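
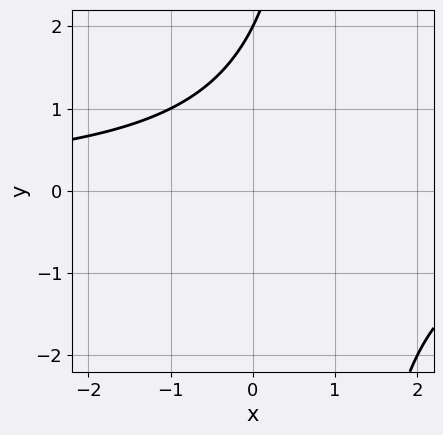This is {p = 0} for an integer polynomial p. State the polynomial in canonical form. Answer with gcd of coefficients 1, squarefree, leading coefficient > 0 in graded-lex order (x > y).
(a) deg p = 2. No degree-1 curve has this shape.
(b) Against the integer gridlines: it meets the y-axis at y = 2 (among the integer gridlines); no x-intercept at any integer in the box.
(c) Together with the visible shape, these determine p as stated.

x*y - y + 2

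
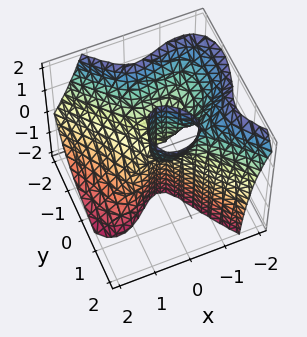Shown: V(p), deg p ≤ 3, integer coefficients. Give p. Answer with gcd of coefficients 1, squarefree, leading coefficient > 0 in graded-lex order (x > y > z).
3*x^3 + 3*x^2*z + 2*y^3 - 2*y*z

First, deg p = 3.
Next, reading off the gridlines: it crosses the x-axis at the gridline x = 0; one y-axis crossing is at y = 0; every point of the z-axis in the box is on the surface.
Finally, putting this together gives p.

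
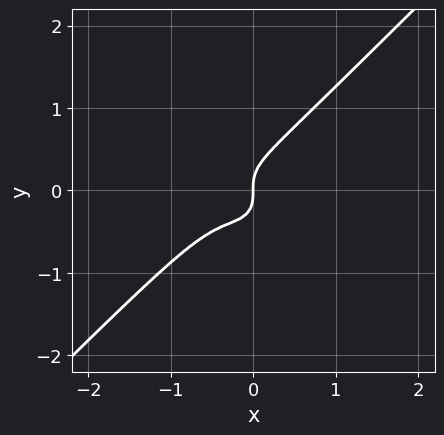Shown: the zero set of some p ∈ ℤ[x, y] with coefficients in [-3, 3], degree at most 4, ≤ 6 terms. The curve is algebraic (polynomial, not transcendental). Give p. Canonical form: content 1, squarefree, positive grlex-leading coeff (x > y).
3*x^3 - 3*y^3 + 2*x^2 + x

Degree: the shape is more complex than any degree-2 curve, so deg p = 3.
Reading off the gridlines: it meets the y-axis at y = 0 (among the integer gridlines); it crosses the x-axis at the gridline x = 0.
Solving for integer coefficients yields p as stated.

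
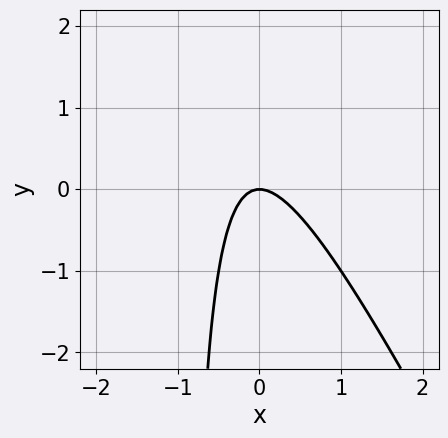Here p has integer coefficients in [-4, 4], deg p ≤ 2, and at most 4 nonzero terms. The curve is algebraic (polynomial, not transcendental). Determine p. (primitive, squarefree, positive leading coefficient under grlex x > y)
2*x^2 + x*y + y

First, the degree is 2 — no degree-1 curve has this shape.
Next, checking where it meets the axes: it crosses the x-axis at the gridline x = 0; it crosses the y-axis at the gridline y = 0.
Finally, assembling these constraints gives the stated polynomial.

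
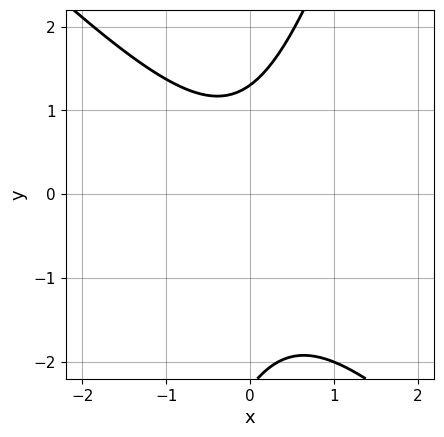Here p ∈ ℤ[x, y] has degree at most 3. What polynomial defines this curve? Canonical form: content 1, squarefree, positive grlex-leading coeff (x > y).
3*x^2 + 2*x*y - y^2 - y + 3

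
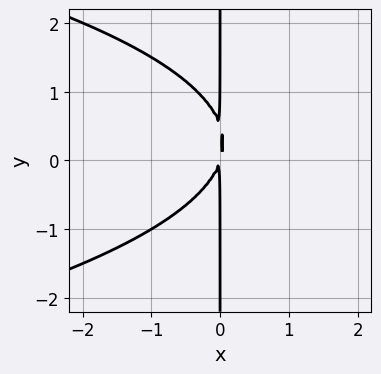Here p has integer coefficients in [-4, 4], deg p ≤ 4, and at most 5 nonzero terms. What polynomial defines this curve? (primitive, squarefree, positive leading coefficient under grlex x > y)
2*x*y^2 + 3*x^2 - x*y

1. Degree: the shape is more complex than any degree-2 curve, so deg p = 3.
2. From the visible intercepts: the visible y-axis segment lies entirely on the curve.
3. Putting this together gives p.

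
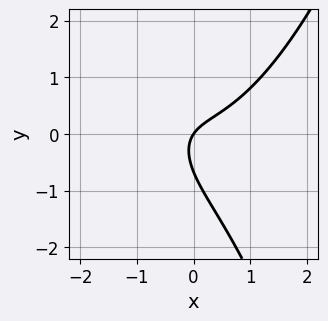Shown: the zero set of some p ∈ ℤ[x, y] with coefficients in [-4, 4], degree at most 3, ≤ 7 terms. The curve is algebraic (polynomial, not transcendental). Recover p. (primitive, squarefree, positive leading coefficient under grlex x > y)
3*x^3 - 3*x*y - 3*y^2 + 3*x - 2*y

First, degree: no degree-2 curve has this shape, so deg p = 3.
Then, observable constraints: it meets the x-axis at x = 0 (among the integer gridlines); it crosses the y-axis at the gridline y = 0.
Finally, solving for integer coefficients yields p as stated.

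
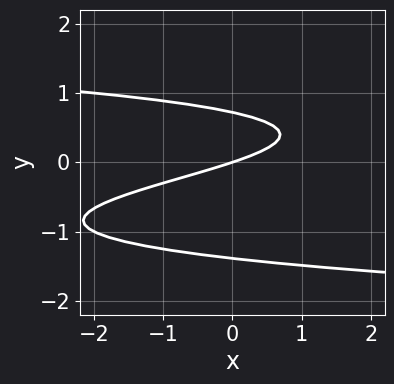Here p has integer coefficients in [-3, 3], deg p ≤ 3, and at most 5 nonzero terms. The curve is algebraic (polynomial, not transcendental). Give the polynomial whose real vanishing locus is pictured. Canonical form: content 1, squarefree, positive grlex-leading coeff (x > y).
(a) deg p = 3. A generic line meets the curve in up to 3 points.
(b) Against the integer gridlines: one x-axis crossing is at x = 0; it crosses the y-axis at the gridline y = 0.
(c) Solving for integer coefficients yields p as stated.

3*y^3 + 2*y^2 + x - 3*y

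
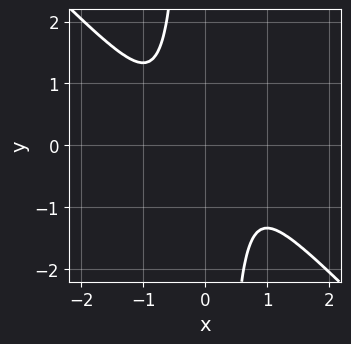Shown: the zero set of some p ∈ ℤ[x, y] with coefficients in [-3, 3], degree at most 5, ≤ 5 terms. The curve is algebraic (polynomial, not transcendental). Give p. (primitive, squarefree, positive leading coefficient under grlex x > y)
(a) Degree: the shape is more complex than any degree-3 curve, so deg p = 4.
(b) Reading off the gridlines: no x-intercept at any integer in the box; it misses every integer gridline on the y-axis.
(c) The integer polynomial consistent with all of this is the stated p.

3*x^4 + 3*x^3*y + 1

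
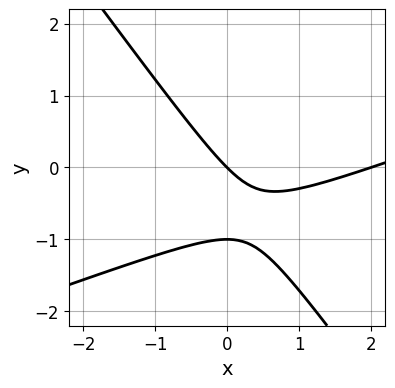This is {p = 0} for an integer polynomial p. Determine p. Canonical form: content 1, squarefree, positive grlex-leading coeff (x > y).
(a) The degree is 2 — the shape is more complex than any degree-1 curve.
(b) From the visible intercepts: the y-axis gridline crossings are at y ∈ {-1, 0}; among the integer gridlines, it crosses the x-axis at x ∈ {0, 2}.
(c) Together with the visible shape, these determine p as stated.

x^2 - 2*x*y - 2*y^2 - 2*x - 2*y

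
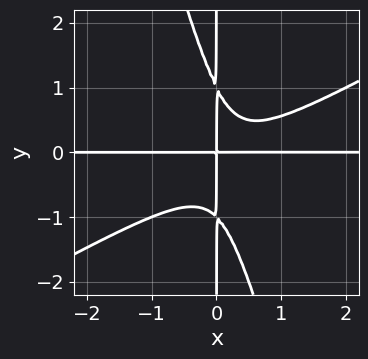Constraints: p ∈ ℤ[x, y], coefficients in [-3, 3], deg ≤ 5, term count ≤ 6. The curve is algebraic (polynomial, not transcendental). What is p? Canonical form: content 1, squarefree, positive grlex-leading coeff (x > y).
2*x^3*y - 3*x^2*y^2 - x*y^3 - x^2*y + x*y

Degree: the shape is more complex than any degree-3 curve, so deg p = 4.
Against the integer gridlines: every point of the y-axis in the box is on the curve; the visible x-axis segment lies entirely on the curve.
Solving for integer coefficients yields p as stated.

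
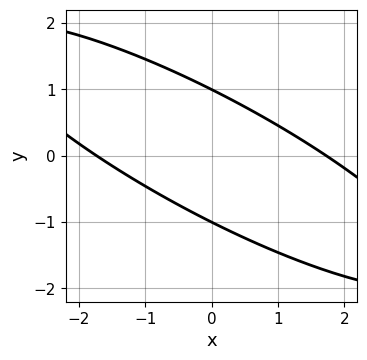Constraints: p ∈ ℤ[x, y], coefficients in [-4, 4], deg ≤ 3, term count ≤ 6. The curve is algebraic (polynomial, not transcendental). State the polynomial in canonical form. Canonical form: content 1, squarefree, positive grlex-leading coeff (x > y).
x^2 + 3*x*y + 3*y^2 - 3

Degree: no degree-1 curve has this shape, so deg p = 2.
Against the integer gridlines: among the integer gridlines, it crosses the y-axis at y ∈ {-1, 1}.
Solving for integer coefficients yields p as stated.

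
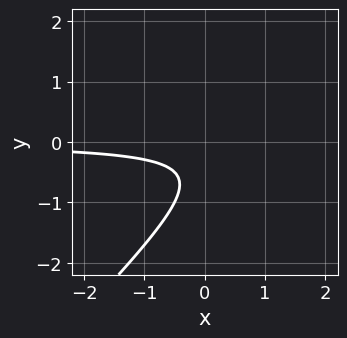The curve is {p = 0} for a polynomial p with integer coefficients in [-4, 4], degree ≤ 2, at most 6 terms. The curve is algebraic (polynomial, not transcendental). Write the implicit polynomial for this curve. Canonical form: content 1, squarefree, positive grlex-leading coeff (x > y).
(a) The degree is 2 — no degree-1 curve has this shape.
(b) Observable constraints: the curve avoids every integer y-axis point in the box; it misses every integer gridline on the x-axis.
(c) Assembling these constraints gives the stated polynomial.

2*x*y - 2*y^2 - 2*y - 1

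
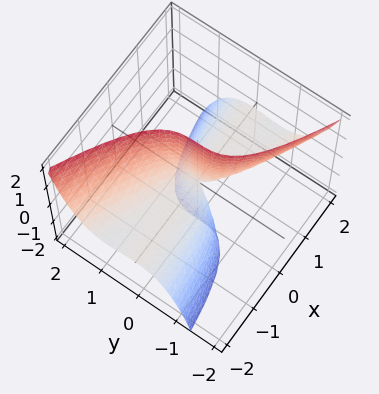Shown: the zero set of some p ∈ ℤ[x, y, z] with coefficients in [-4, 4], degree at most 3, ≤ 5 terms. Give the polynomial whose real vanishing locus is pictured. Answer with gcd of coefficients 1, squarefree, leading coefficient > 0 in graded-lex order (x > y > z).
deg p = 3. No degree-2 surface has this shape.
Observable constraints: it crosses the y-axis at the gridline y = 0; the visible x-axis segment lies entirely on the surface.
Matching integer coefficients to the picture gives p. Check: (0, 0, -1) on the z-axis lies on the surface, and p(0, 0, -1) = 0. ✓

x*y^2 + 2*y^3 + 2*x*z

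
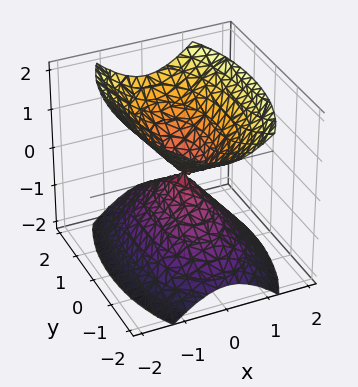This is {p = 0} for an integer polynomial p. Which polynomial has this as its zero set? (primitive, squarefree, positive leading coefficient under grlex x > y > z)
1. The picture has 2 separate pieces.
2. The degree is 2 — a double cone through the origin; a quadric.
3. Symmetries: mirror symmetry y ↦ −y ⇒ only even powers of y; the z ↦ −z reflection is a symmetry, so z appears only in even powers; the x ↦ −x reflection is a symmetry, so x appears only in even powers.
4. Reading off the gridlines: one x-axis crossing is at x = 0; it crosses the y-axis at the gridline y = 0; it meets the z-axis at z = 0 (among the integer gridlines).
5. Together with the visible shape, these determine p as stated.

3*x^2 + y^2 - 2*z^2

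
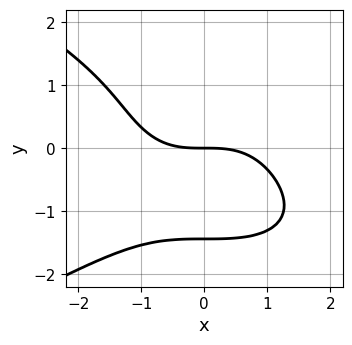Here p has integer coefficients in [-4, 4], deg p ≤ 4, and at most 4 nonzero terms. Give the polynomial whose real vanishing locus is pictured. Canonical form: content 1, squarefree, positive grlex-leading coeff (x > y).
Degree: no degree-3 curve has this shape, so deg p = 4.
From the axis intercepts and sections: it crosses the x-axis at the gridline x = 0; one y-axis crossing is at y = 0.
Putting this together gives p.

y^4 + x^3 + 3*y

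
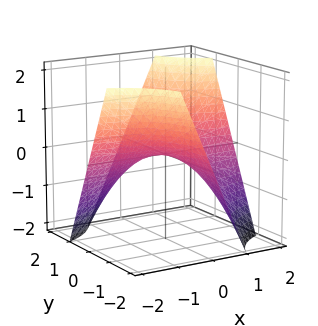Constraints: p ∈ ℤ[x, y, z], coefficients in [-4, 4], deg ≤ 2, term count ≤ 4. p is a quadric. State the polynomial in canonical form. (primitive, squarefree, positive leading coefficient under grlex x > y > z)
The degree is 2 — a saddle surface; a quadric.
From the visible intercepts: it crosses the z-axis at the gridline z = 0; the visible y-axis segment lies entirely on the surface; the visible x-axis segment lies entirely on the surface.
Together with the visible shape, these determine p as stated.

x*y - z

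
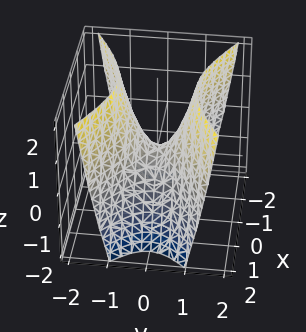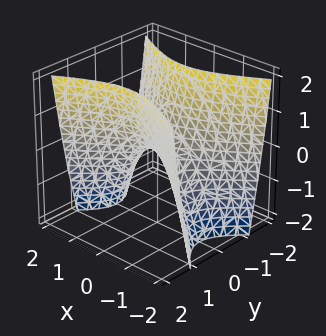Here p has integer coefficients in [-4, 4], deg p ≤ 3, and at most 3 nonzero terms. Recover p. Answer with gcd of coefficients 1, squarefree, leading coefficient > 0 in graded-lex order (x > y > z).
(a) The degree is 2 — a saddle surface; a quadric.
(b) Symmetries: mirror symmetry x ↦ −x ⇒ only even powers of x; the y ↦ −y reflection is a symmetry, so y appears only in even powers.
(c) Observable constraints: one z-axis crossing is at z = 0; one y-axis crossing is at y = 0; one x-axis crossing is at x = 0.
(d) These observations pin down the coefficients.

x^2 - 2*y^2 + z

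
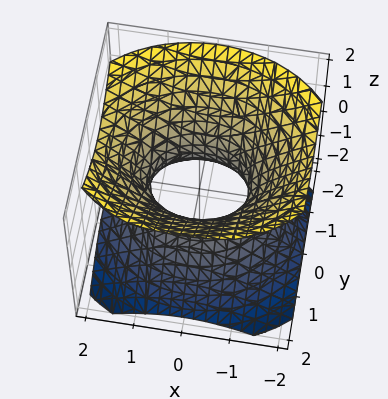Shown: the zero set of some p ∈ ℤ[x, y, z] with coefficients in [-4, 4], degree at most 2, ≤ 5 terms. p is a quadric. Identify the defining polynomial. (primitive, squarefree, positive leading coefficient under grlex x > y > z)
(a) The degree is 2 — one connected sheet with a waist; a quadric.
(b) Symmetries: mirror symmetry x ↦ −x ⇒ only even powers of x; the y ↦ −y reflection is a symmetry, so y appears only in even powers; it's symmetric under z → −z, forcing even powers of z.
(c) Observable constraints: the surface avoids every integer z-axis point in the box; the x-axis gridline crossings are at x ∈ {-1, 1}.
(d) Solving for integer coefficients yields p as stated.

2*x^2 + 3*y^2 - 3*z^2 - 2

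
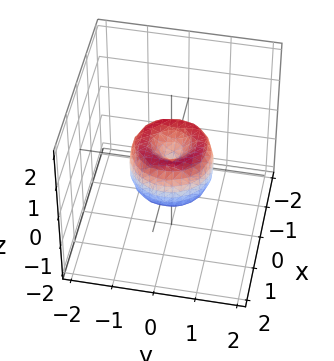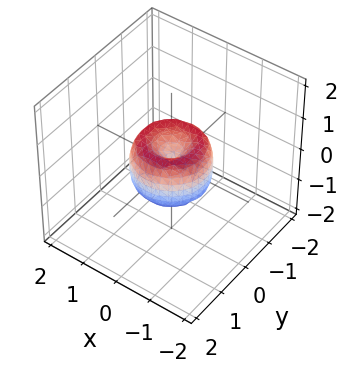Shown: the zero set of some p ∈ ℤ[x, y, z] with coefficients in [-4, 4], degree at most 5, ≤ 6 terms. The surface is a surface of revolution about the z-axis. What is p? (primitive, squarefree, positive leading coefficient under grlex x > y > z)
(a) The degree is 4 — a generic line meets the surface in up to 4 points.
(b) Symmetries: rotational symmetry about the z-axis ⇒ p depends on x, y only through x² + y².
(c) Against the integer gridlines: a circular section at z = 0 has radius exactly 1; the x-axis gridline crossings are at x ∈ {-1, 0, 1}; the y-axis gridline crossings are at y ∈ {-1, 0, 1}; one z-axis crossing is at z = 0.
(d) Putting this together gives p.

2*x^4 + 4*x^2*y^2 + 2*y^4 - 2*x^2 - 2*y^2 + z^2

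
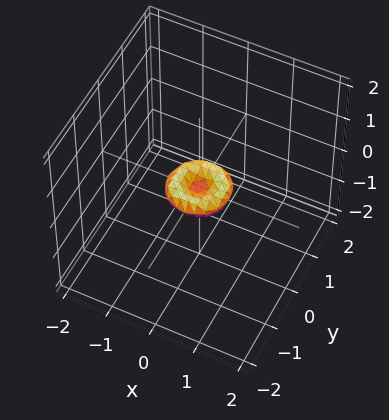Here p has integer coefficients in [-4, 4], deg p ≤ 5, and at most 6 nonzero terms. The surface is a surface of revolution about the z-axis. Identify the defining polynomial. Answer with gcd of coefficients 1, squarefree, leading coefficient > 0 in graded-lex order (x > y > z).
The degree is 4 — a generic line meets the surface in up to 4 points.
Symmetries: rotational symmetry about the z-axis ⇒ p depends on x, y only through x² + y².
Observable constraints: it crosses the y-axis at the gridline y = 0; a circular section at z = 0 has radius between 0 and 1; one z-axis crossing is at z = 0; it meets the x-axis at x = 0 (among the integer gridlines).
Solving for integer coefficients yields p as stated.

2*x^4 + 4*x^2*y^2 + 2*y^4 - x^2 - y^2 + 3*z^2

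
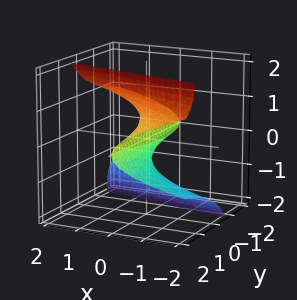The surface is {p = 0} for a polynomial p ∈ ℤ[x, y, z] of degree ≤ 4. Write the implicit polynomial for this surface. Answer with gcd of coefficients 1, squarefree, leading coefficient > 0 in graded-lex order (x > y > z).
2*y*z^2 - z^3 + 2*x

The degree is 3 — no degree-2 surface has this shape.
From the axis intercepts and sections: it crosses the z-axis at the gridline z = 0; the visible y-axis segment lies entirely on the surface; one x-axis crossing is at x = 0.
Matching integer coefficients to the picture gives p.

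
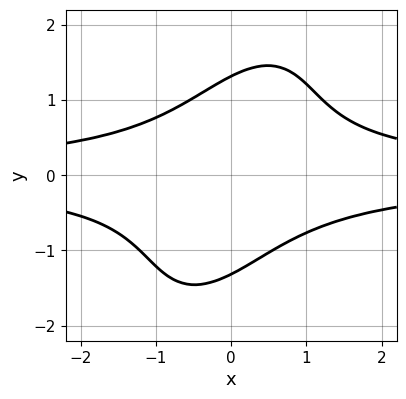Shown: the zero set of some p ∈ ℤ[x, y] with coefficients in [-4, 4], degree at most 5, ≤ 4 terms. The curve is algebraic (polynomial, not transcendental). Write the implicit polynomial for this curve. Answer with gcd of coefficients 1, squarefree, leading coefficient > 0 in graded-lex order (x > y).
3*x^2*y^2 - 2*x*y^3 + y^4 - 3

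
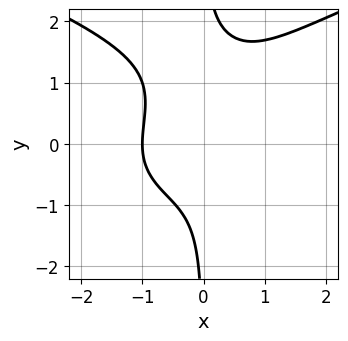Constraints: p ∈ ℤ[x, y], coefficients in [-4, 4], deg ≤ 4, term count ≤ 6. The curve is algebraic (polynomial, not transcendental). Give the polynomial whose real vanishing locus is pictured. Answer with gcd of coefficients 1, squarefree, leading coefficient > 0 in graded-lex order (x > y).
x*y^3 - x^3 - x*y^2 - 1

(a) The degree is 4 — a generic line meets the curve in up to 4 points.
(b) Observable constraints: it meets the x-axis at x = -1 (among the integer gridlines); it misses every integer gridline on the y-axis.
(c) Fitting integer coefficients to these (and the overall shape) gives p.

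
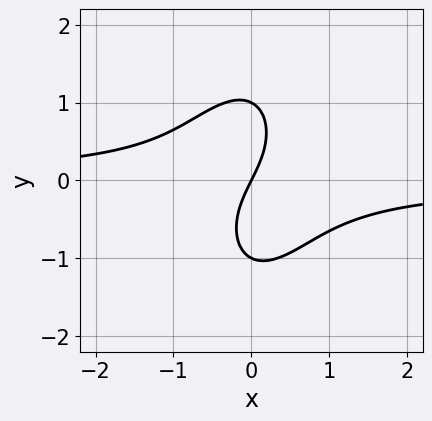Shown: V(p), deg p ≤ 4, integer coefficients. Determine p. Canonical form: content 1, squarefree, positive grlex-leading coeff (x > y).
1. Degree: no degree-2 curve has this shape, so deg p = 3.
2. Checking where it meets the axes: it crosses the x-axis at the gridline x = 0; the y-axis gridline crossings are at y ∈ {-1, 0, 1}.
3. These observations pin down the coefficients.

3*x^2*y - x*y^2 + y^3 + 2*x - y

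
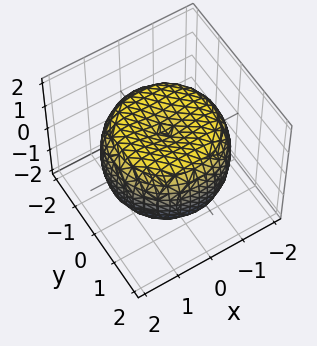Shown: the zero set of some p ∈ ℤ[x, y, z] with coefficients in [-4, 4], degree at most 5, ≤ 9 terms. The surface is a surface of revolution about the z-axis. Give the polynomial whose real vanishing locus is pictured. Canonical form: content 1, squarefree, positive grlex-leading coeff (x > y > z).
(a) deg p = 4.
(b) By symmetry, every cross-section ⟂ z is a circle, so x, y appear only via x² + y².
(c) From the axis intercepts and sections: among the integer gridlines, it crosses the z-axis at z ∈ {-1, 1}; a circular section at z = 1 has radius between 1 and 2.
(d) These observations pin down the coefficients.

x^4 + 2*x^2*y^2 + y^4 - 2*x^2 - 2*y^2 + 2*z^2 - 2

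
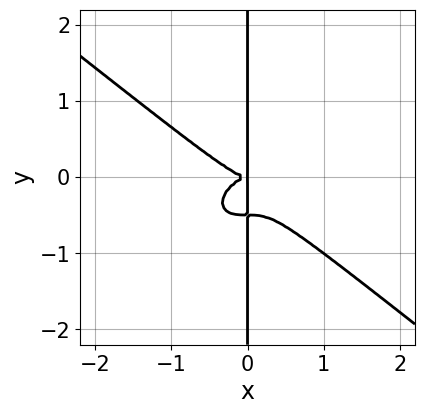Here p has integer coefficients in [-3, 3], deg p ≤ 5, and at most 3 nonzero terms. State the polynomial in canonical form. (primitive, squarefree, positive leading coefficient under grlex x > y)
First, degree: a generic line meets the curve in up to 4 points, so deg p = 4.
Then, observable constraints: every point of the y-axis in the box is on the curve.
Finally, putting this together gives p.

x^4 + 2*x*y^3 + x*y^2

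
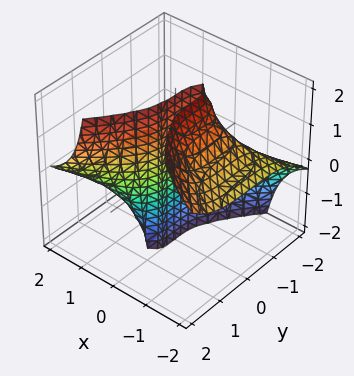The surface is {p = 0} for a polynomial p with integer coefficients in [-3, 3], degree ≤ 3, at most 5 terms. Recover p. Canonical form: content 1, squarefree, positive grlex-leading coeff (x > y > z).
The degree is 3 — no degree-2 surface has this shape.
From the visible intercepts: it meets the y-axis at y = 0 (among the integer gridlines); every point of the z-axis in the box is on the surface.
These observations pin down the coefficients.

3*x^2*z - y^3 + 3*x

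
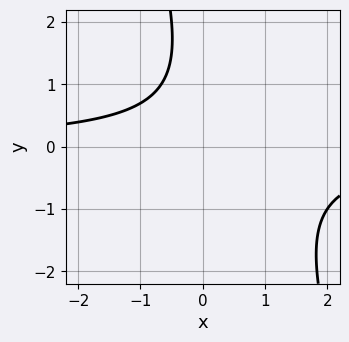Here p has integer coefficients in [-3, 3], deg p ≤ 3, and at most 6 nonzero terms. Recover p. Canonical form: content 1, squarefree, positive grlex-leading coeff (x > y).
3*x*y + y^2 - 2*y + 3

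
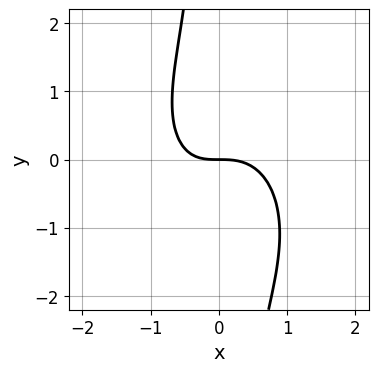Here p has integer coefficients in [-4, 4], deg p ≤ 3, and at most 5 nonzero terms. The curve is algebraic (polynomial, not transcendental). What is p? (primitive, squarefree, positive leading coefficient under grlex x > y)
1. Degree: no degree-2 curve has this shape, so deg p = 3.
2. Reading off the gridlines: it meets the x-axis at x = 0 (among the integer gridlines); one y-axis crossing is at y = 0.
3. Solving for integer coefficients yields p as stated.

3*x^3 + 2*x*y^2 + x*y + 3*y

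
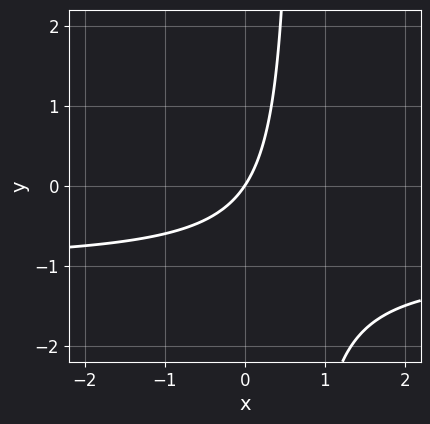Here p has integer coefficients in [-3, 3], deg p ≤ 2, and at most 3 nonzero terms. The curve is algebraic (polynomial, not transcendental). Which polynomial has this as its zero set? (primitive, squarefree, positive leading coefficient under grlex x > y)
Degree: a generic line meets the curve in up to 2 points, so deg p = 2.
Observable constraints: one x-axis crossing is at x = 0; it crosses the y-axis at the gridline y = 0.
Solving for integer coefficients yields p as stated.

3*x*y + 3*x - 2*y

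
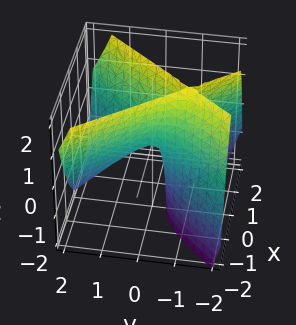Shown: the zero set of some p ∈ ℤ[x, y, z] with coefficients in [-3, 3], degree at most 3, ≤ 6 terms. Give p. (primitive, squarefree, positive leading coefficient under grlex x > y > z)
deg p = 2.
From the axis intercepts and sections: it meets the x-axis at x = 0 (among the integer gridlines); it meets the y-axis at y = 0 (among the integer gridlines); it crosses the z-axis at the gridline z = 0.
Solving for integer coefficients yields p as stated.

3*x^2 - 2*y^2 - 2*y*z - z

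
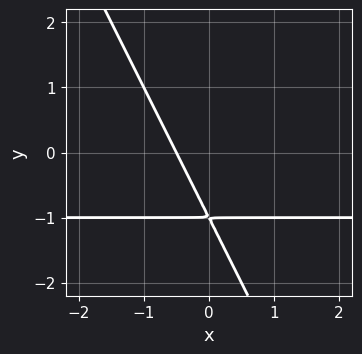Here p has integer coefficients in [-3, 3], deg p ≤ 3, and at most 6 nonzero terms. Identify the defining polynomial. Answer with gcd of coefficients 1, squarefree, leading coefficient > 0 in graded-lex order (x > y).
(a) deg p = 2. A generic line meets the curve in up to 2 points.
(b) Putting this together gives p.

2*x*y + y^2 + 2*x + 2*y + 1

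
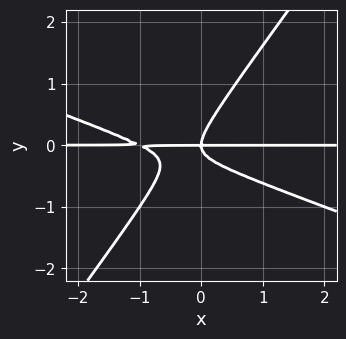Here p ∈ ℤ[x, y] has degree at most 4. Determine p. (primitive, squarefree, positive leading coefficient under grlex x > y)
1. Degree: a generic line meets the curve in up to 3 points, so deg p = 3.
2. From the axis intercepts and sections: the visible x-axis segment lies entirely on the curve; it meets the y-axis at y = 0 (among the integer gridlines).
3. Fitting integer coefficients to these (and the overall shape) gives p.

x^2*y + 2*x*y^2 - 2*y^3 + x*y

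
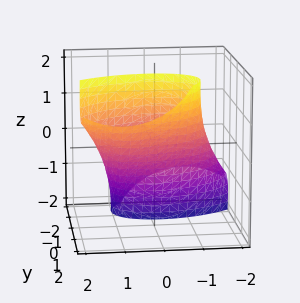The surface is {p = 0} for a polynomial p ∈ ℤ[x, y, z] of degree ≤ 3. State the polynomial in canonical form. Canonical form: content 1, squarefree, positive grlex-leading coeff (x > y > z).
x^2 - x*y + 2*y^2 - 3*y*z + z^2 - 2

(a) deg p = 2.
(b) Against the integer gridlines: among the integer gridlines, it crosses the y-axis at y ∈ {-1, 1}.
(c) Putting this together gives p.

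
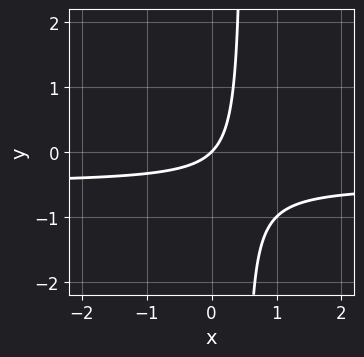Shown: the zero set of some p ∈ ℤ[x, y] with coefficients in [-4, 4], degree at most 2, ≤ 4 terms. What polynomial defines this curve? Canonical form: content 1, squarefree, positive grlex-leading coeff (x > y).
(a) The degree is 2 — the shape is more complex than any degree-1 curve.
(b) Reading off the gridlines: it crosses the x-axis at the gridline x = 0; it crosses the y-axis at the gridline y = 0.
(c) These observations pin down the coefficients.

2*x*y + x - y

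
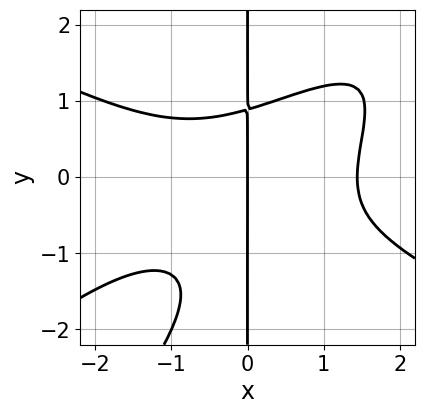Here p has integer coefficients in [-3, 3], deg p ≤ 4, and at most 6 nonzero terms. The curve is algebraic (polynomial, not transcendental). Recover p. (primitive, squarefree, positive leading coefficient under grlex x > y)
x^4 - 3*x^2*y^2 + 2*x*y^3 + 2*x*y^2 - 3*x

First, the degree is 4 — no degree-3 curve has this shape.
Next, observable constraints: one x-axis crossing is at x = 0; the visible y-axis segment lies entirely on the curve.
Finally, matching integer coefficients to the picture gives p.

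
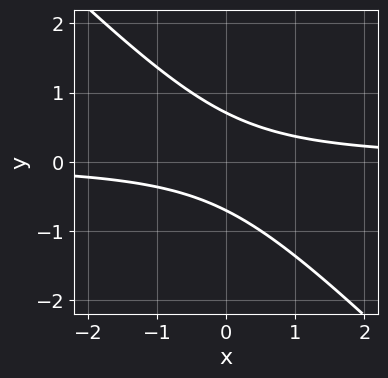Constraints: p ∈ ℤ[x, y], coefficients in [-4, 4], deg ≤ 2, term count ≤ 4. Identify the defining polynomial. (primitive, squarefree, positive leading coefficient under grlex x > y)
2*x*y + 2*y^2 - 1

1. Degree: the shape is more complex than any degree-1 curve, so deg p = 2.
2. Reading off the gridlines: the curve avoids every integer x-axis point in the box.
3. Together with the visible shape, these determine p as stated.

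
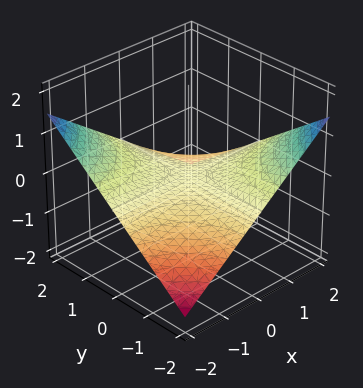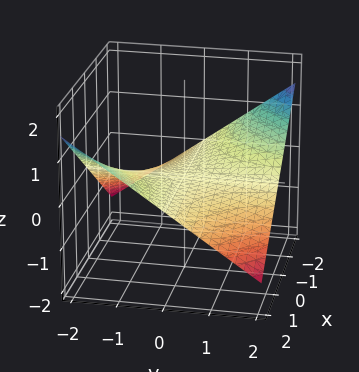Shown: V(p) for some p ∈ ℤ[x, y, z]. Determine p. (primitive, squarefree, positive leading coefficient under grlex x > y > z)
x*y + 3*z

First, degree: a saddle surface; a quadric, so deg p = 2.
Next, against the integer gridlines: the visible x-axis segment lies entirely on the surface; the visible y-axis segment lies entirely on the surface; one z-axis crossing is at z = 0.
Finally, fitting integer coefficients to these (and the overall shape) gives p.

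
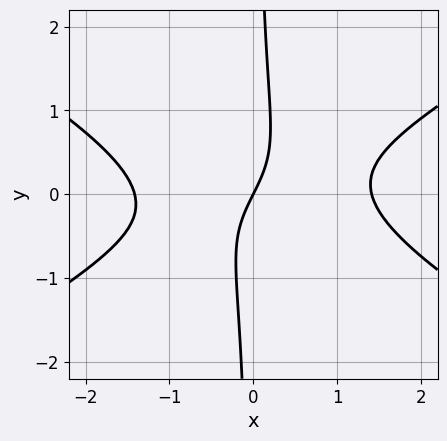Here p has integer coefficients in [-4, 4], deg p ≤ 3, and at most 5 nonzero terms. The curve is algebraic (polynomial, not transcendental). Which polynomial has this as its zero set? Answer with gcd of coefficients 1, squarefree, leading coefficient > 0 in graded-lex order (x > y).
x^3 - 3*x*y^2 - 2*x + y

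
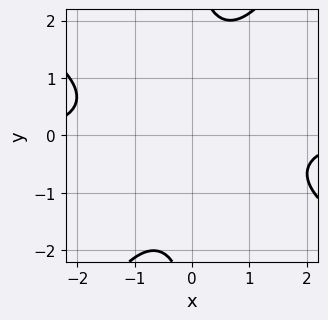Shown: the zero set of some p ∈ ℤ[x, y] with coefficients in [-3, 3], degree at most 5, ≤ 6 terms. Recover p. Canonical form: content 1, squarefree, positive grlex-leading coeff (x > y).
x^3*y + x^2*y^2 - x*y^3 + 3

First, degree: no degree-3 curve has this shape, so deg p = 4.
Next, against the integer gridlines: it misses every integer gridline on the y-axis; the curve avoids every integer x-axis point in the box.
Finally, together with the visible shape, these determine p as stated.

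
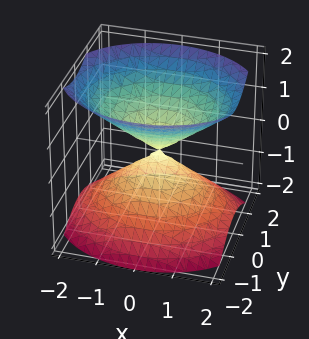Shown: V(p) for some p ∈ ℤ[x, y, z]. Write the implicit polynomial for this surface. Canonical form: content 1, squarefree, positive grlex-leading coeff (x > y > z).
2*x^2 + 3*y^2 - 3*z^2

The picture has 2 separate pieces. Treating them together as one polynomial.
Degree: a double cone through the origin; a quadric, so deg p = 2.
Symmetries: it's symmetric under z → −z, forcing even powers of z; the x ↦ −x reflection is a symmetry, so x appears only in even powers; it's symmetric under y → −y, forcing even powers of y.
Observable constraints: it crosses the z-axis at the gridline z = 0; it crosses the x-axis at the gridline x = 0.
Solving for integer coefficients yields p as stated.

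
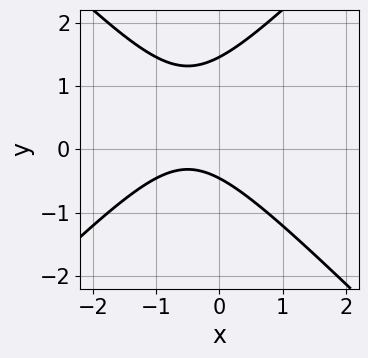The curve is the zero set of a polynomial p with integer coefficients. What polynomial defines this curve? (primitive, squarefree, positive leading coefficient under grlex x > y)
First, degree: a generic line meets the curve in up to 2 points, so deg p = 2.
Then, against the integer gridlines: no x-intercept at any integer in the box.
Finally, the integer polynomial consistent with all of this is the stated p.

3*x^2 - 3*y^2 + 3*x + 3*y + 2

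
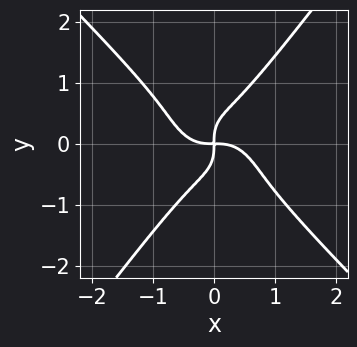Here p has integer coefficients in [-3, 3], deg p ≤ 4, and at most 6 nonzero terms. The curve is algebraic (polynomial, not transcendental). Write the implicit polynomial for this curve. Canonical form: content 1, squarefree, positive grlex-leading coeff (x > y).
3*x^4 + 2*x^3*y + 2*x^2*y^2 - 3*y^4 + 2*x*y

1. Degree: a generic line meets the curve in up to 4 points, so deg p = 4.
2. Observable constraints: it crosses the x-axis at the gridline x = 0; it meets the y-axis at y = 0 (among the integer gridlines).
3. Solving for integer coefficients yields p as stated.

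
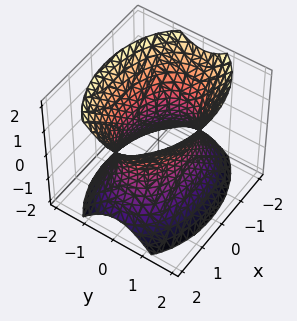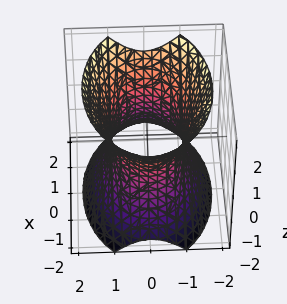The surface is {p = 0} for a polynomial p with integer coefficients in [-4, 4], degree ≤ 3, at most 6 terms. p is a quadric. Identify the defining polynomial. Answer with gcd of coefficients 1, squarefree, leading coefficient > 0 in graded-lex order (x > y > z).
First, deg p = 2.
Then, symmetries: it's symmetric under y → −y, forcing even powers of y; the x ↦ −x reflection is a symmetry, so x appears only in even powers; mirror symmetry z ↦ −z ⇒ only even powers of z.
Next, observable constraints: among the integer gridlines, it crosses the y-axis at y ∈ {-1, 1}; it misses every integer gridline on the z-axis.
Finally, the integer polynomial consistent with all of this is the stated p.

x^2 + 2*y^2 - z^2 - 2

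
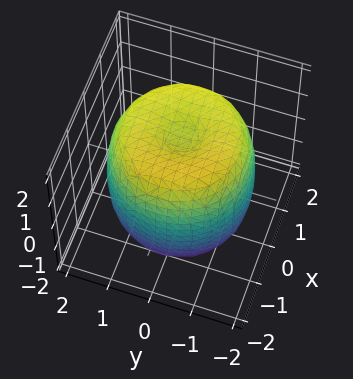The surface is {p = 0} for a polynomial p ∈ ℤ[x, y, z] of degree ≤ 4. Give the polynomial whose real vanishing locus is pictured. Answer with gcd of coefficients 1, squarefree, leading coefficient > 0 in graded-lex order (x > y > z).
The degree is 4 — the shape is more complex than any degree-3 surface.
Symmetries: every cross-section ⟂ z is a circle, so x, y appear only via x² + y².
From the visible intercepts: a circular section at z = 1 has radius between 1 and 2.
The integer polynomial consistent with all of this is the stated p.

x^4 + 2*x^2*y^2 + y^4 - 2*x^2 - 2*y^2 + z^2 - 2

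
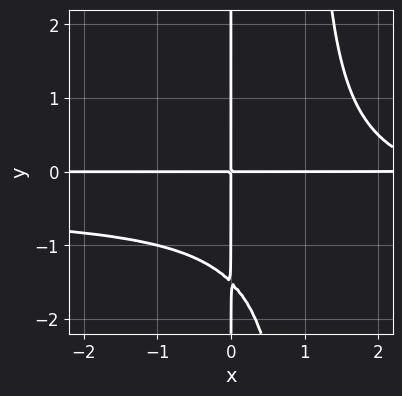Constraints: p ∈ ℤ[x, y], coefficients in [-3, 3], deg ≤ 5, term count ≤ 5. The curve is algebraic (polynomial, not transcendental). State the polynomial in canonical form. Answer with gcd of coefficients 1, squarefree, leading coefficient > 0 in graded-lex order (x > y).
2*x^2*y^2 + x^2*y - 2*x*y^2 - 3*x*y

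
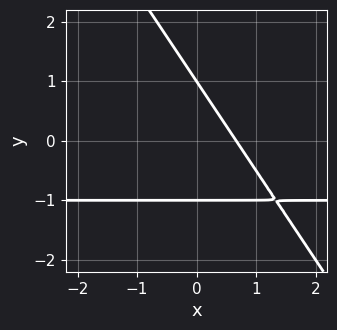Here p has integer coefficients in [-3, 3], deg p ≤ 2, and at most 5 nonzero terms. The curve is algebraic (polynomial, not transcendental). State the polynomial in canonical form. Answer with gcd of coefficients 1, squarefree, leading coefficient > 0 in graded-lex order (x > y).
The degree is 2 — the shape is more complex than any degree-1 curve.
Observable constraints: among the integer gridlines, it crosses the y-axis at y ∈ {-1, 1}.
Solving for integer coefficients yields p as stated.

3*x*y + 2*y^2 + 3*x - 2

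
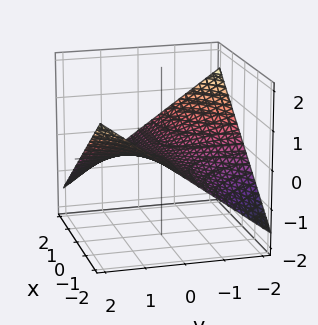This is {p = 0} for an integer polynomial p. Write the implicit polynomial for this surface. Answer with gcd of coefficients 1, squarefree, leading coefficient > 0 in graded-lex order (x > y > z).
x*y + 3*z

First, the degree is 2 — a hyperbolic paraboloid; a quadric.
Next, observable constraints: it crosses the z-axis at the gridline z = 0; the visible x-axis segment lies entirely on the surface.
Finally, the integer polynomial consistent with all of this is the stated p. Check: (0, -2, 0) on the y-axis lies on the surface, and p(0, -2, 0) = 0. ✓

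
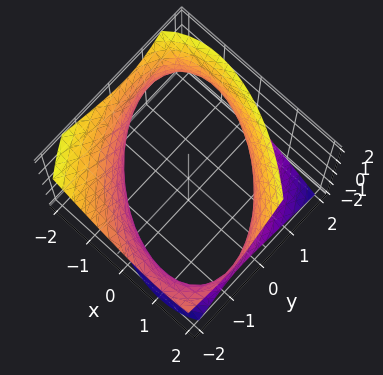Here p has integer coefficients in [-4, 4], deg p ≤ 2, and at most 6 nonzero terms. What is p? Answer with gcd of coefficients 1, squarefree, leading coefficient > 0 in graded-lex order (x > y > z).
x^2 + x*y + y^2 + y*z - z^2 - 3

(a) Degree: a generic line meets the surface in up to 2 points, so deg p = 2.
(b) Against the integer gridlines: no z-intercept at any integer in the box.
(c) Assembling these constraints gives the stated polynomial.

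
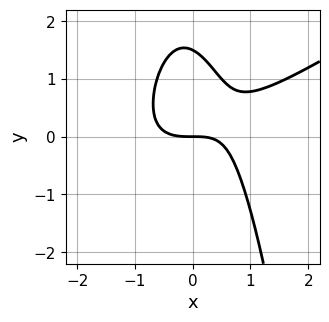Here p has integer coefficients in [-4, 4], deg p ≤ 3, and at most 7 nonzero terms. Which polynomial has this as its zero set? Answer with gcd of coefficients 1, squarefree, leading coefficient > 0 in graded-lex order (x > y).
(a) The degree is 3 — no degree-2 curve has this shape.
(b) Observable constraints: it crosses the y-axis at the gridline y = 0; it crosses the x-axis at the gridline x = 0.
(c) Together with the visible shape, these determine p as stated.

2*x^3 - 3*x^2*y - x*y - 2*y^2 + 3*y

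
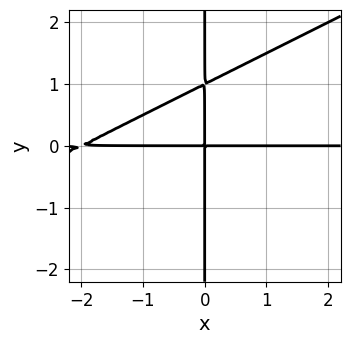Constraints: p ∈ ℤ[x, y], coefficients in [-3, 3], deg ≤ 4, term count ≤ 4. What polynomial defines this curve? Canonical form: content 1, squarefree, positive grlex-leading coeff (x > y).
x^2*y - 2*x*y^2 + 2*x*y

First, deg p = 3. No degree-2 curve has this shape.
Next, checking where it meets the axes: the visible x-axis segment lies entirely on the curve; every point of the y-axis in the box is on the curve.
Finally, fitting integer coefficients to these (and the overall shape) gives p.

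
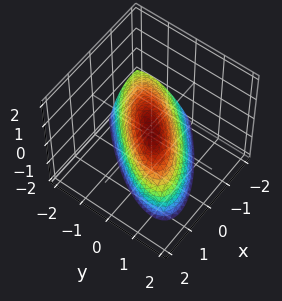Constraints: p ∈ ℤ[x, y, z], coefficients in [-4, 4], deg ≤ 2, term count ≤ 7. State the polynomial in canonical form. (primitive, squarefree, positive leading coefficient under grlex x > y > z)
2*x^2 - 3*x*y - x*z + 2*y^2 + 2*z

The degree is 2 — no degree-1 surface has this shape.
From the axis intercepts and sections: it meets the y-axis at y = 0 (among the integer gridlines); one x-axis crossing is at x = 0; it crosses the z-axis at the gridline z = 0.
These observations pin down the coefficients.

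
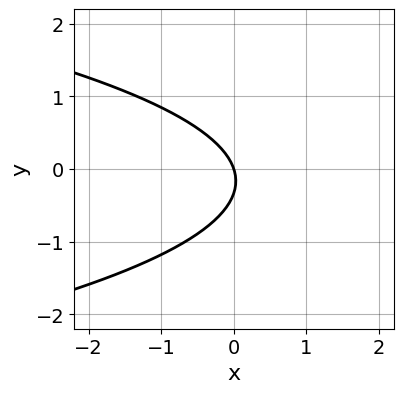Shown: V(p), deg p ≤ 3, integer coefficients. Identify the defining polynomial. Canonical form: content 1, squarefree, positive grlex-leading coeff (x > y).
3*y^2 + 3*x + y

(a) deg p = 2.
(b) From the axis intercepts and sections: one x-axis crossing is at x = 0; one y-axis crossing is at y = 0.
(c) Assembling these constraints gives the stated polynomial.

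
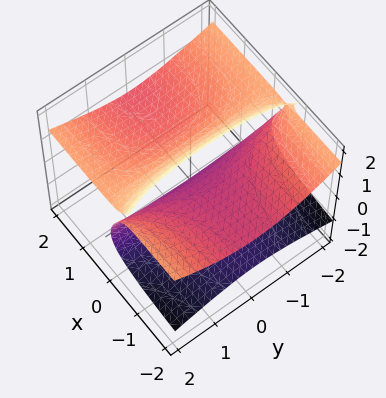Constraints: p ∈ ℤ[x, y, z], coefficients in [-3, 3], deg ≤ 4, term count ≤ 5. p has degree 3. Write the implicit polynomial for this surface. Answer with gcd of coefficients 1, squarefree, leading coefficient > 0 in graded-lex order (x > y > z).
x*y^2 - 3*x*z^2 - 2*z^3 + 3*z^2 + 2*x

First, degree: the shape is more complex than any degree-2 surface, so deg p = 3.
Then, from the visible intercepts: it meets the z-axis at z = 0 (among the integer gridlines); one x-axis crossing is at x = 0.
Finally, these observations pin down the coefficients.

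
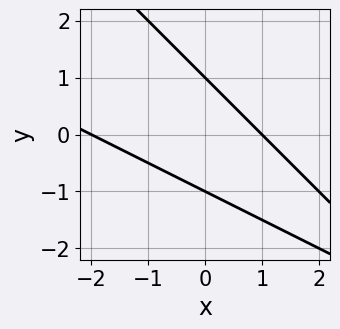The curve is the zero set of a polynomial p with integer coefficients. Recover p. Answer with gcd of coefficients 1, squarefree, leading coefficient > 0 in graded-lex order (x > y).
x^2 + 3*x*y + 2*y^2 + x - 2

1. deg p = 2. A generic line meets the curve in up to 2 points.
2. From the axis intercepts and sections: the x-axis gridline crossings are at x ∈ {-2, 1}; among the integer gridlines, it crosses the y-axis at y ∈ {-1, 1}.
3. These observations pin down the coefficients.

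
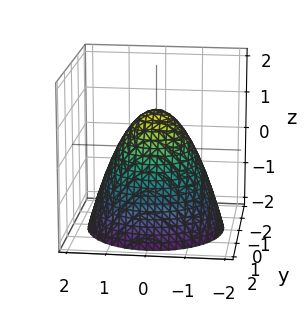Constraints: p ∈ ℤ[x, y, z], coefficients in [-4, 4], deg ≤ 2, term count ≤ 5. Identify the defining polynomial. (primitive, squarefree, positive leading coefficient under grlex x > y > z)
Degree: a generic line meets the surface in up to 2 points, so deg p = 2.
Symmetries: rotational symmetry about the z-axis ⇒ p depends on x, y only through x² + y².
Against the integer gridlines: among the integer gridlines, it crosses the x-axis at x ∈ {-1, 1}; a circular section at z = -2 has radius between 1 and 2; it crosses the z-axis at the gridline z = 1; the y-axis gridline crossings are at y ∈ {-1, 1}.
Solving for integer coefficients yields p as stated.

x^2 + y^2 + z - 1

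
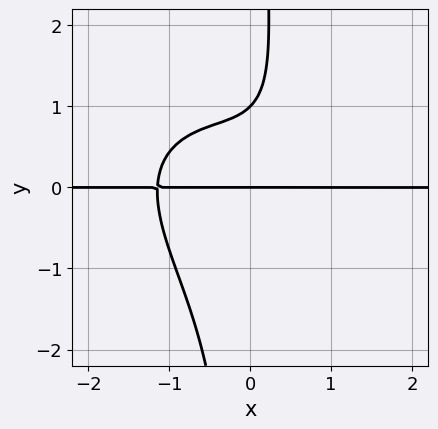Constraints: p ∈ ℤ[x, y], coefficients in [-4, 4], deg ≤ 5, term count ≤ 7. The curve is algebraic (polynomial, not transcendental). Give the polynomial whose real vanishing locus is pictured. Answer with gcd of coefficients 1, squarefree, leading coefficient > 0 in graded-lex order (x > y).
Degree: a generic line meets the curve in up to 4 points, so deg p = 4.
From the visible intercepts: the y-axis gridline crossings are at y ∈ {0, 1}; every point of the x-axis in the box is on the curve.
Matching integer coefficients to the picture gives p.

2*x^3*y + 2*x^2*y^2 + 3*x*y^3 - 3*y^2 + 3*y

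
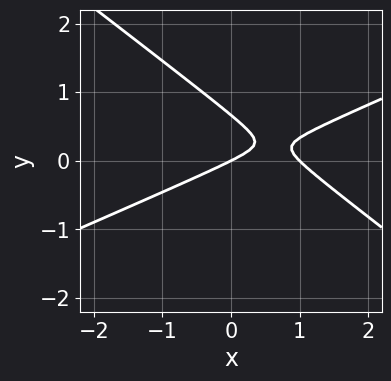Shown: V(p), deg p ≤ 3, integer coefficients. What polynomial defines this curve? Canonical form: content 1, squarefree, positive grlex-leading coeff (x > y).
x^2 - x*y - 3*y^2 - x + 2*y

deg p = 2. The shape is more complex than any degree-1 curve.
Reading off the gridlines: among the integer gridlines, it crosses the x-axis at x ∈ {0, 1}; it crosses the y-axis at the gridline y = 0.
Fitting integer coefficients to these (and the overall shape) gives p.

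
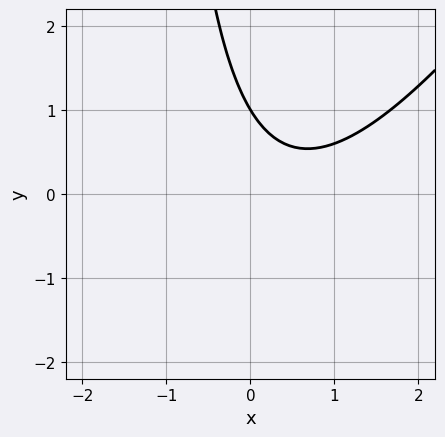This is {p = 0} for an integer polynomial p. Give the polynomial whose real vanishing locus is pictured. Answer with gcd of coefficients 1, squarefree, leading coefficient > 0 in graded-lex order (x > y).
3*x^2 - 2*x*y - 3*x - 3*y + 3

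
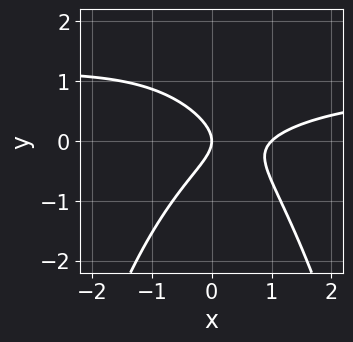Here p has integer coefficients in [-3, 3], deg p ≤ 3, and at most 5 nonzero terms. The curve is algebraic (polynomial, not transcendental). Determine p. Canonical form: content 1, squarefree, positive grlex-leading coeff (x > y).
(a) Degree: no degree-2 curve has this shape, so deg p = 3.
(b) Against the integer gridlines: it crosses the y-axis at the gridline y = 0; the x-axis gridline crossings are at x ∈ {0, 1}.
(c) Solving for integer coefficients yields p as stated.

2*x^2*y - 2*x^2 + 3*y^2 + 2*x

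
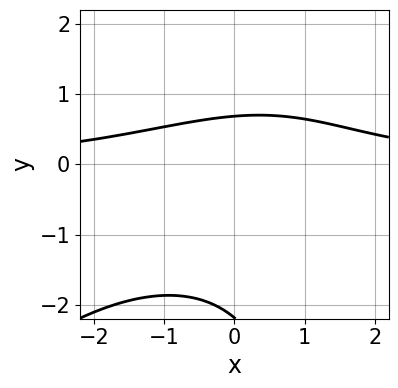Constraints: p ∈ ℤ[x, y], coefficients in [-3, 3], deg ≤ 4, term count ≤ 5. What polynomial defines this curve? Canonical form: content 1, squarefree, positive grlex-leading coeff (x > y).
x^2*y - x*y^2 + 2*y^2 + 3*y - 3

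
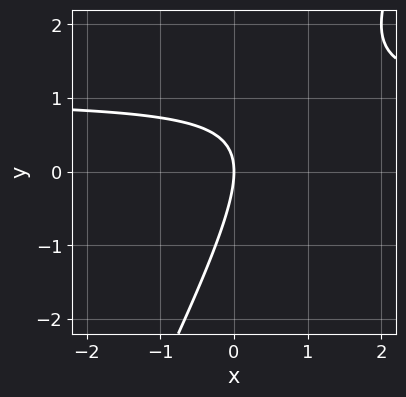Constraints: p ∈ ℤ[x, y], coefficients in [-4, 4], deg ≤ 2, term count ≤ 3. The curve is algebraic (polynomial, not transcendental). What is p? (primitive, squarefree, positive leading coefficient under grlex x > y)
2*x*y - y^2 - 2*x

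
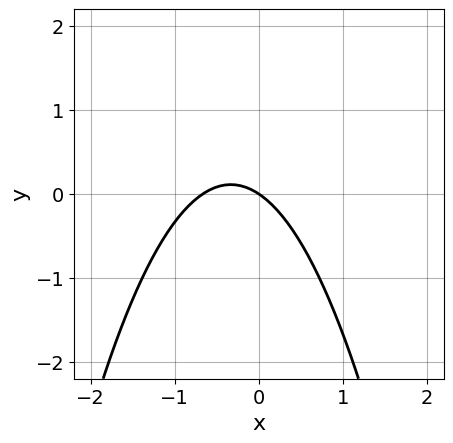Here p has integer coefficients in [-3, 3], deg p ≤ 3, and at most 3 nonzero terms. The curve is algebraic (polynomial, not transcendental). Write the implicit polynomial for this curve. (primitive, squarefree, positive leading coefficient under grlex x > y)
3*x^2 + 2*x + 3*y

(a) deg p = 2. The shape is more complex than any degree-1 curve.
(b) From the visible intercepts: one x-axis crossing is at x = 0; it crosses the y-axis at the gridline y = 0.
(c) The integer polynomial consistent with all of this is the stated p.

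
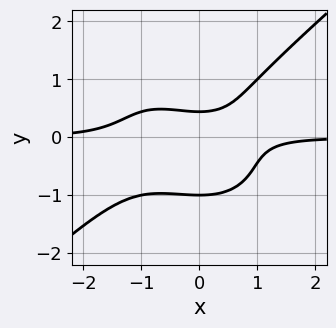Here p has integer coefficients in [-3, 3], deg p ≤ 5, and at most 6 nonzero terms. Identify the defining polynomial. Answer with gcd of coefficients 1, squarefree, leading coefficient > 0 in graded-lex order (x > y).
1. The degree is 4 — the shape is more complex than any degree-3 curve.
2. Observable constraints: it meets the y-axis at y = -1 (among the integer gridlines); no x-intercept at any integer in the box.
3. Assembling these constraints gives the stated polynomial.

2*x^3*y - 3*y^4 + 2*x^2*y - 2*y + 1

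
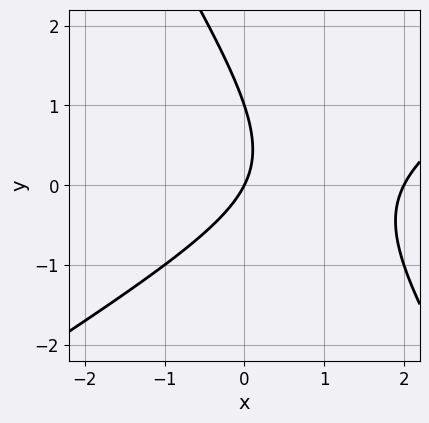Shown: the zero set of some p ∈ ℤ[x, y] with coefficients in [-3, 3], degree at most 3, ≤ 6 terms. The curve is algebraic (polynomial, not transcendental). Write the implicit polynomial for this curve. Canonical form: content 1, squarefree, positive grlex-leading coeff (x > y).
x^2 - x*y - y^2 - 2*x + y

Degree: the shape is more complex than any degree-1 curve, so deg p = 2.
From the axis intercepts and sections: among the integer gridlines, it crosses the x-axis at x ∈ {0, 2}; the y-axis gridline crossings are at y ∈ {0, 1}.
Together with the visible shape, these determine p as stated.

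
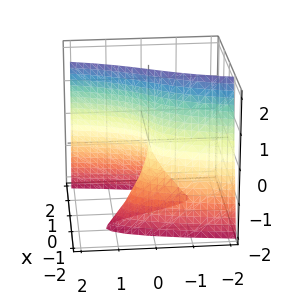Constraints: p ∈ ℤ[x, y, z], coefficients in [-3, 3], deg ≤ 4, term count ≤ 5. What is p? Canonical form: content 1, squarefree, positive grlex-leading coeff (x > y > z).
x^3 + x*z - y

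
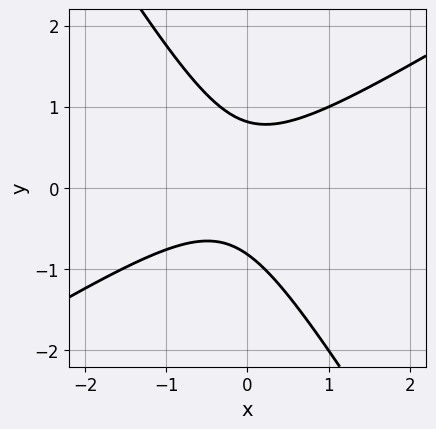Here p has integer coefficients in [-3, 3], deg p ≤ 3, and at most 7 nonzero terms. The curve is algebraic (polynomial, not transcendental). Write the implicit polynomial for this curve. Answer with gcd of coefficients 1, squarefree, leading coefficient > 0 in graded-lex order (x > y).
First, deg p = 2. No degree-1 curve has this shape.
Then, against the integer gridlines: the curve avoids every integer x-axis point in the box.
Finally, assembling these constraints gives the stated polynomial.

3*x^2 - 3*x*y - 3*y^2 + x + 2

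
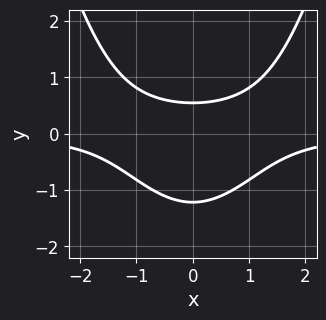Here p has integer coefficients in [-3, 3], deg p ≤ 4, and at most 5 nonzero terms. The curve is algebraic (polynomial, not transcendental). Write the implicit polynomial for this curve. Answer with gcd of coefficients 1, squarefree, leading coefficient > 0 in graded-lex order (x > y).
2*x^2*y - 3*y^2 - 2*y + 2

1. The degree is 3 — no degree-2 curve has this shape.
2. Symmetries: the x ↦ −x reflection is a symmetry, so x appears only in even powers.
3. From the axis intercepts and sections: it misses every integer gridline on the x-axis.
4. Putting this together gives p.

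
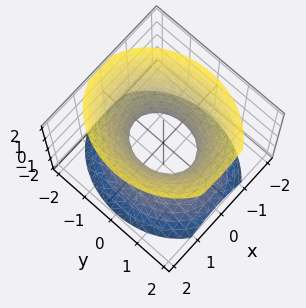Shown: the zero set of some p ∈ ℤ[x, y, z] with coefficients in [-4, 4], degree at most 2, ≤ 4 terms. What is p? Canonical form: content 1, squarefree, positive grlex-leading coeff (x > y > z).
3*x^2 + 2*y^2 - 2*z^2 - 2

deg p = 2. An hourglass — one-sheet hyperboloid; a quadric.
Symmetries: mirror symmetry x ↦ −x ⇒ only even powers of x; the z ↦ −z reflection is a symmetry, so z appears only in even powers; the y ↦ −y reflection is a symmetry, so y appears only in even powers.
Observable constraints: the surface avoids every integer z-axis point in the box; among the integer gridlines, it crosses the y-axis at y ∈ {-1, 1}.
These observations pin down the coefficients.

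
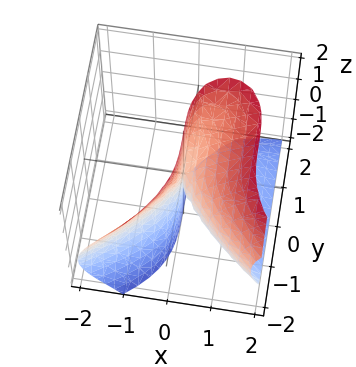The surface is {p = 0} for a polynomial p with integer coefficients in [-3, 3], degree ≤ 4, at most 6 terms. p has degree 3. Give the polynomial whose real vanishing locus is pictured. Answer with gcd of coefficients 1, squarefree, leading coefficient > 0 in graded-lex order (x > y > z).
(a) The degree is 3 — a generic line meets the surface in up to 3 points.
(b) Observable constraints: it crosses the x-axis at the gridline x = 0; every point of the z-axis in the box is on the surface; one y-axis crossing is at y = 0.
(c) Fitting integer coefficients to these (and the overall shape) gives p.

x^2*z - 2*x*z^2 + y^3 + 3*x^2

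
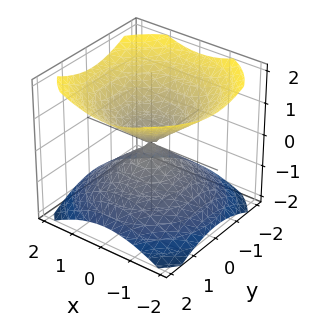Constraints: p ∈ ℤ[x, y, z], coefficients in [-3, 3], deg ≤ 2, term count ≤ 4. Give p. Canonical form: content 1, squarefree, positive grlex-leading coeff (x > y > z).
2*x^2 + 2*y^2 - 3*z^2

1. There are 2 components. They look like related sheets of one shape, so recover p as a whole.
2. deg p = 2. A double cone through the origin; a quadric.
3. Symmetries: rotational symmetry about the z-axis ⇒ p depends on x, y only through x² + y²; the z ↦ −z reflection is a symmetry, so z appears only in even powers.
4. Reading off the gridlines: one y-axis crossing is at y = 0; one x-axis crossing is at x = 0; a circular section at z = 1 has radius between 1 and 2; it meets the z-axis at z = 0 (among the integer gridlines).
5. Fitting integer coefficients to these (and the overall shape) gives p.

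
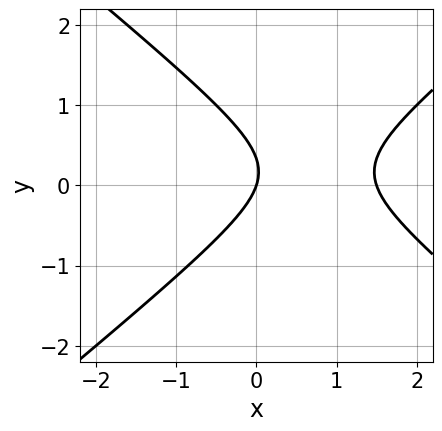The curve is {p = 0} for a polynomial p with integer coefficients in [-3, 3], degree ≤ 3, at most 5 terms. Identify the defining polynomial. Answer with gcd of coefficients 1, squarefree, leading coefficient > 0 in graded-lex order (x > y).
(a) deg p = 2. No degree-1 curve has this shape.
(b) Observable constraints: it crosses the x-axis at the gridline x = 0; it meets the y-axis at y = 0 (among the integer gridlines).
(c) These observations pin down the coefficients.

2*x^2 - 3*y^2 - 3*x + y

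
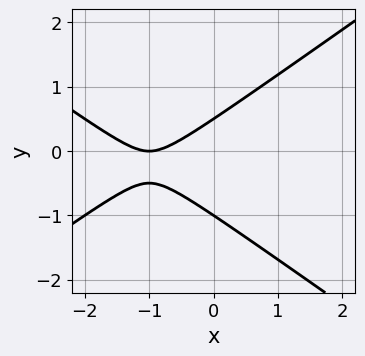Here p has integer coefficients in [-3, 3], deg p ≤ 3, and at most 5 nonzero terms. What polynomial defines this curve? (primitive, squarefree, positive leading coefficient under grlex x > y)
x^2 - 2*y^2 + 2*x - y + 1

First, degree: a generic line meets the curve in up to 2 points, so deg p = 2.
Then, reading off the gridlines: it meets the x-axis at x = -1 (among the integer gridlines); it meets the y-axis at y = -1 (among the integer gridlines).
Finally, these observations pin down the coefficients.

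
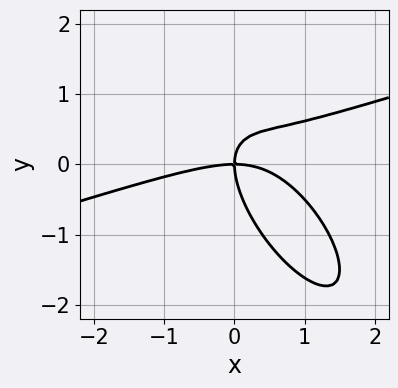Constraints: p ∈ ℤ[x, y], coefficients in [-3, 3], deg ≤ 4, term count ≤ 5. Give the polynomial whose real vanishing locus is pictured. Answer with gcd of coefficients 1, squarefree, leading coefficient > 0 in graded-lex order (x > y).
x^3 - 2*x^2*y - 3*x*y^2 - 2*y^3 + 3*x*y

First, the degree is 3 — no degree-2 curve has this shape.
Next, checking where it meets the axes: it meets the x-axis at x = 0 (among the integer gridlines); it crosses the y-axis at the gridline y = 0.
Finally, putting this together gives p.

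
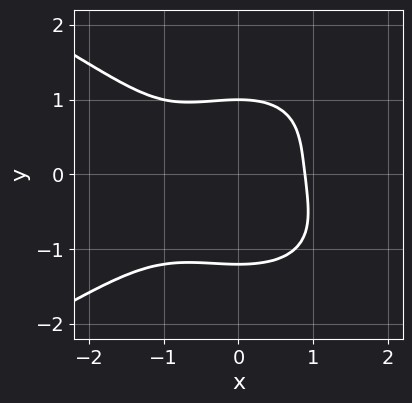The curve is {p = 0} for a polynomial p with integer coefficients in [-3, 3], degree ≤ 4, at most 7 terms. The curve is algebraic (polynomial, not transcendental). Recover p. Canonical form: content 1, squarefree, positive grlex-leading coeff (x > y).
2*y^4 + 2*x^3 + 2*x^2 + y - 3

1. deg p = 4. No degree-3 curve has this shape.
2. Reading off the gridlines: one y-axis crossing is at y = 1.
3. Assembling these constraints gives the stated polynomial.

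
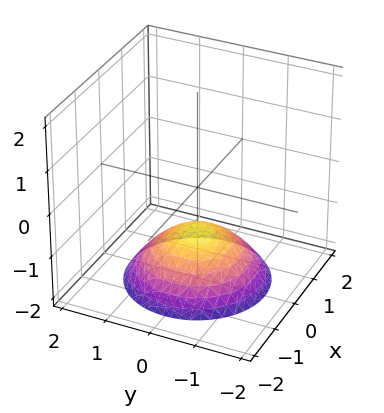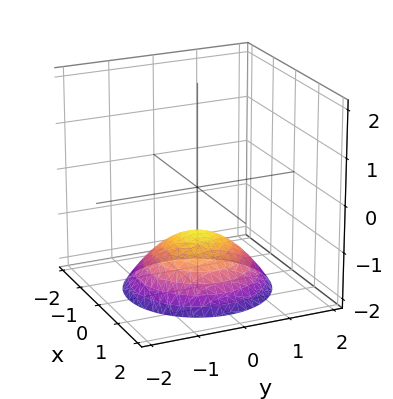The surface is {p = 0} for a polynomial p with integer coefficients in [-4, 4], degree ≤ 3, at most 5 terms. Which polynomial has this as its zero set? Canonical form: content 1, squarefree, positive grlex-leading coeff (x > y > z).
x^2 + y^2 + 2*z + 2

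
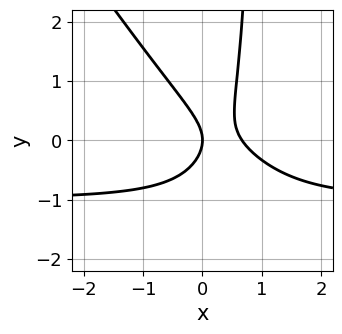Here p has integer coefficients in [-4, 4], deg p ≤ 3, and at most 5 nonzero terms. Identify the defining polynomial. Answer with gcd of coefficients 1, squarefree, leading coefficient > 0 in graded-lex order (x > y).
deg p = 3. No degree-2 curve has this shape.
Reading off the gridlines: it crosses the y-axis at the gridline y = 0; one x-axis crossing is at x = 0.
Putting this together gives p.

3*x^2*y + 2*x*y^2 + 3*x^2 - 2*y^2 - 2*x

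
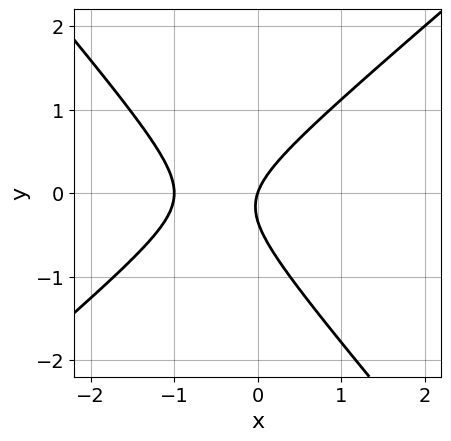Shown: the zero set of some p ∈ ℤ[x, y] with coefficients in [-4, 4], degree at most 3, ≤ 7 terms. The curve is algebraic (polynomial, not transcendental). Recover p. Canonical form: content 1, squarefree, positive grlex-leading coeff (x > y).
(a) deg p = 2. The shape is more complex than any degree-1 curve.
(b) From the visible intercepts: it meets the y-axis at y = 0 (among the integer gridlines); the x-axis gridline crossings are at x ∈ {-1, 0}.
(c) These observations pin down the coefficients.

3*x^2 - x*y - 3*y^2 + 3*x - y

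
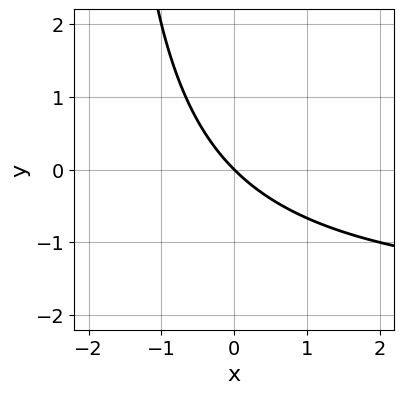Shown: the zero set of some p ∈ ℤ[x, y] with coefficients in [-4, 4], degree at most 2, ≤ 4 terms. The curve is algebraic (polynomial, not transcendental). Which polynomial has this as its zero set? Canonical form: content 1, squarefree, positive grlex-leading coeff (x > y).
1. deg p = 2.
2. Checking where it meets the axes: one y-axis crossing is at y = 0; it meets the x-axis at x = 0 (among the integer gridlines).
3. Assembling these constraints gives the stated polynomial.

x*y + 2*x + 2*y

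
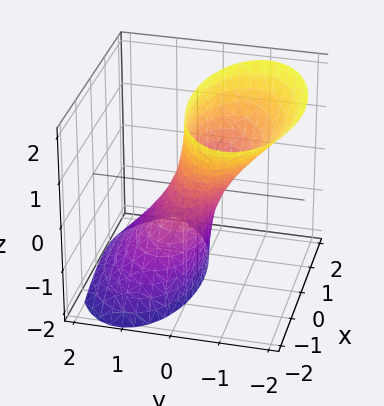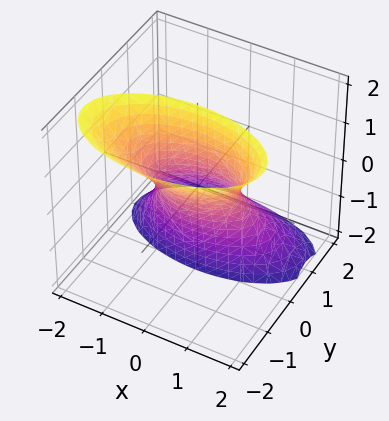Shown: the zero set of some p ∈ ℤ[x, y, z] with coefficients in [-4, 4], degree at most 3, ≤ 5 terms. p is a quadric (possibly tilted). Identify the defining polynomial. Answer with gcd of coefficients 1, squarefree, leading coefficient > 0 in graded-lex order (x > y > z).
x^2 + 3*y^2 + 3*y*z - 1

(a) deg p = 2. The shape is more complex than any degree-1 surface.
(b) Observable constraints: among the integer gridlines, it crosses the x-axis at x ∈ {-1, 1}; the surface avoids every integer z-axis point in the box.
(c) Assembling these constraints gives the stated polynomial.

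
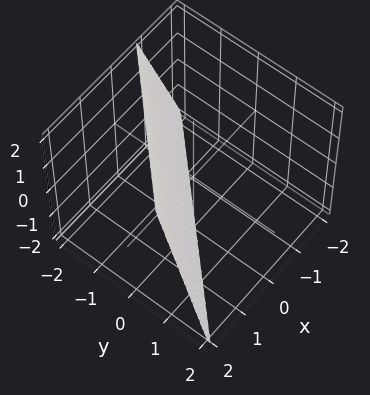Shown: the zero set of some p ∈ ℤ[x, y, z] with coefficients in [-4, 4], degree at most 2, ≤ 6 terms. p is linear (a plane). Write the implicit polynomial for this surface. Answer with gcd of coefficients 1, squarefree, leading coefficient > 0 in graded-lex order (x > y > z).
1. The degree is 1 — every cross-section is a straight line — this is a plane.
2. From the axis intercepts and sections: it meets the z-axis at z = -2 (among the integer gridlines).
3. The integer polynomial consistent with all of this is the stated p.

3*x - 3*y - z - 2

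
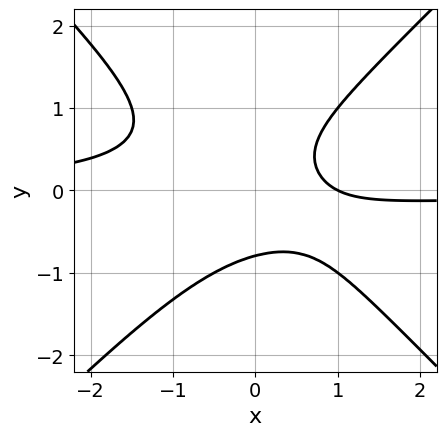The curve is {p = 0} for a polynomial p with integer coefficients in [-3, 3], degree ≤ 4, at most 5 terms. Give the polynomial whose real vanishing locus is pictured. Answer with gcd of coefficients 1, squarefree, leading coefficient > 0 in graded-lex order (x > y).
2*x^2*y - 2*y^3 + x - 1

First, deg p = 3. A generic line meets the curve in up to 3 points.
Then, from the visible intercepts: it crosses the x-axis at the gridline x = 1.
Finally, matching integer coefficients to the picture gives p.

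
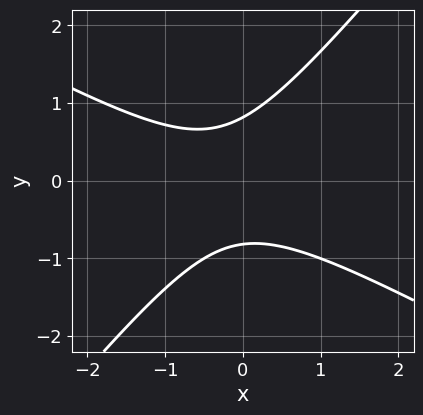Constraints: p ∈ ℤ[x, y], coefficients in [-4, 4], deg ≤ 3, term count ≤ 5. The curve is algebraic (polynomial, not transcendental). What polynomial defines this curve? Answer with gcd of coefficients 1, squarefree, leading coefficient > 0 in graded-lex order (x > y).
The degree is 2 — a generic line meets the curve in up to 2 points.
Reading off the gridlines: the curve avoids every integer x-axis point in the box.
Putting this together gives p.

2*x^2 + 2*x*y - 3*y^2 + x + 2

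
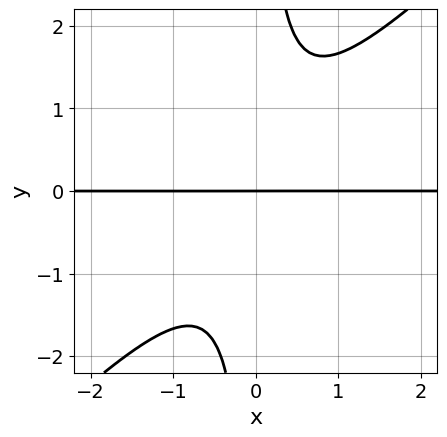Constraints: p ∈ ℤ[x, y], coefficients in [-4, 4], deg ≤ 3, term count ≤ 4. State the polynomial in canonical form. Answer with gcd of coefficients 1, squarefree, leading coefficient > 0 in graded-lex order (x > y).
(a) deg p = 3. A generic line meets the curve in up to 3 points.
(b) Reading off the gridlines: it meets the y-axis at y = 0 (among the integer gridlines); the visible x-axis segment lies entirely on the curve.
(c) Fitting integer coefficients to these (and the overall shape) gives p.

3*x^2*y - 3*x*y^2 + 2*y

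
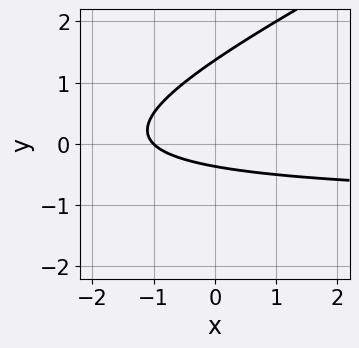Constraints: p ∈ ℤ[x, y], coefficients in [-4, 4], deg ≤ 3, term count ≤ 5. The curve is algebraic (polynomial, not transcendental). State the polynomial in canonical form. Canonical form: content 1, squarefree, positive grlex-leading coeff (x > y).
x*y - 2*y^2 + x + 2*y + 1

Degree: no degree-1 curve has this shape, so deg p = 2.
From the axis intercepts and sections: it crosses the x-axis at the gridline x = -1.
Solving for integer coefficients yields p as stated.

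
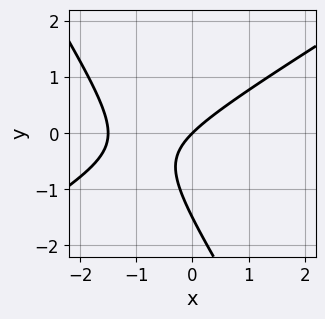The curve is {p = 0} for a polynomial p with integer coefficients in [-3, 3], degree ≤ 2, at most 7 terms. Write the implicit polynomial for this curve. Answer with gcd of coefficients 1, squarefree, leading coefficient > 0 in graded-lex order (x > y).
1. deg p = 2. No degree-1 curve has this shape.
2. Against the integer gridlines: it meets the y-axis at y = 0 (among the integer gridlines); it meets the x-axis at x = 0 (among the integer gridlines).
3. Putting this together gives p.

2*x^2 - 2*x*y - 2*y^2 + 3*x - 3*y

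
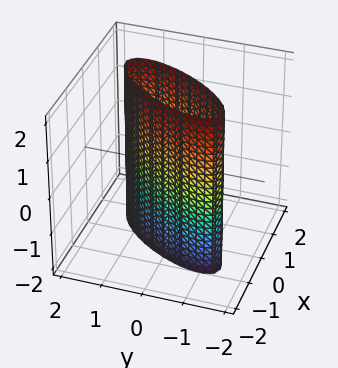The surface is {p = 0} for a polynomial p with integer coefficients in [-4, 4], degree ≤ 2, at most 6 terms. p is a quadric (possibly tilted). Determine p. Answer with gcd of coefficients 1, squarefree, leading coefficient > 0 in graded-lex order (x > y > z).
deg p = 2.
From the visible intercepts: no z-intercept at any integer in the box; the y-axis gridline crossings are at y ∈ {-1, 1}.
Putting this together gives p.

2*x^2 - 2*x*y + y^2 - 1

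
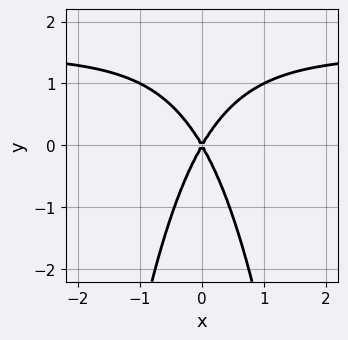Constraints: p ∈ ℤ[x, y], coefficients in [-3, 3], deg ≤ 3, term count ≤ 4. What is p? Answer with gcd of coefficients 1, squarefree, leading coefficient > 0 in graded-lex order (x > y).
Degree: the shape is more complex than any degree-2 curve, so deg p = 3.
Symmetries: it's symmetric under x → −x, forcing even powers of x.
Reading off the gridlines: one y-axis crossing is at y = 0; it meets the x-axis at x = 0 (among the integer gridlines).
The integer polynomial consistent with all of this is the stated p.

2*x^2*y - 3*x^2 + y^2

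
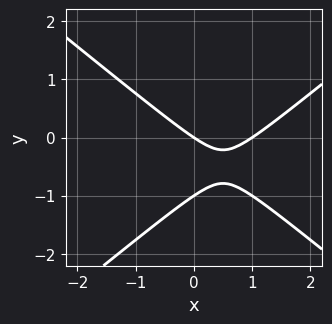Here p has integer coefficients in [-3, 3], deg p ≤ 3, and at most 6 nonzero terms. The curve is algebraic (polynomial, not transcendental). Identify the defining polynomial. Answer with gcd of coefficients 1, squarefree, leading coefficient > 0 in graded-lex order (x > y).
2*x^2 - 3*y^2 - 2*x - 3*y

1. deg p = 2. No degree-1 curve has this shape.
2. Checking where it meets the axes: among the integer gridlines, it crosses the x-axis at x ∈ {0, 1}; the y-axis gridline crossings are at y ∈ {-1, 0}.
3. Solving for integer coefficients yields p as stated.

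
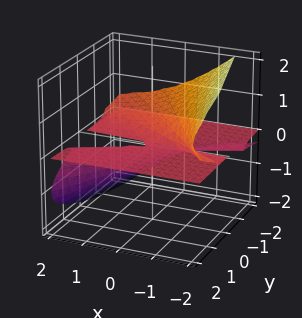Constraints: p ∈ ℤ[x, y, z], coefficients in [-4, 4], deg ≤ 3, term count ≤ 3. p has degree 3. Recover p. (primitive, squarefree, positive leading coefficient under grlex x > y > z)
Degree: the shape is more complex than any degree-2 surface, so deg p = 3.
Observable constraints: the visible y-axis segment lies entirely on the surface; one z-axis crossing is at z = 0; every point of the x-axis in the box is on the surface.
Putting this together gives p.

2*x*z^2 + 2*z^3 + y*z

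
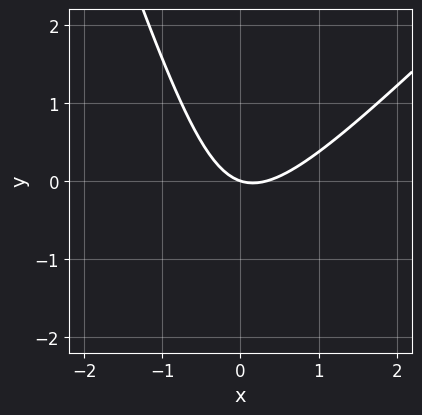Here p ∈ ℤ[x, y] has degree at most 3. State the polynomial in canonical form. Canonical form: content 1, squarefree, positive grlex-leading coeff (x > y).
3*x^2 - 2*x*y - y^2 - x - 3*y

1. deg p = 2. The shape is more complex than any degree-1 curve.
2. Reading off the gridlines: it crosses the y-axis at the gridline y = 0; it meets the x-axis at x = 0 (among the integer gridlines).
3. Together with the visible shape, these determine p as stated.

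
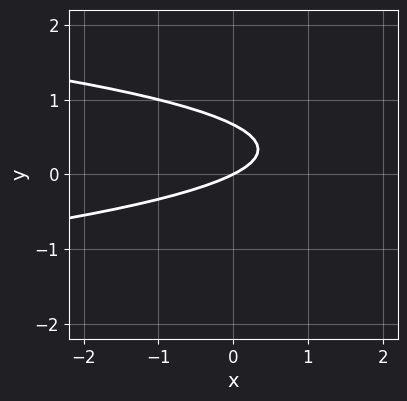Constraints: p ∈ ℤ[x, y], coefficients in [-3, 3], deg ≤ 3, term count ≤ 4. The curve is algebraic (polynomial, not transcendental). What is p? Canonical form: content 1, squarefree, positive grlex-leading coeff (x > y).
3*y^2 + x - 2*y

(a) The degree is 2 — no degree-1 curve has this shape.
(b) Checking where it meets the axes: it crosses the y-axis at the gridline y = 0; one x-axis crossing is at x = 0.
(c) Assembling these constraints gives the stated polynomial.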